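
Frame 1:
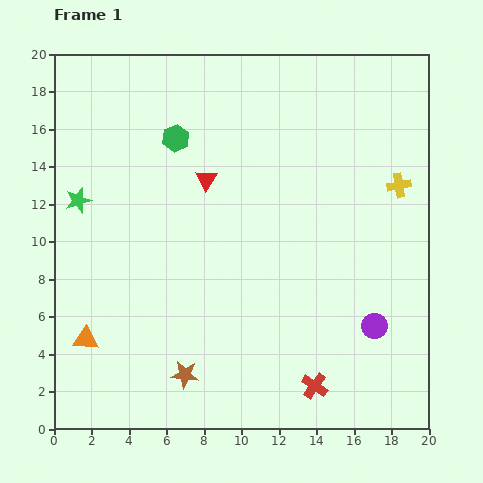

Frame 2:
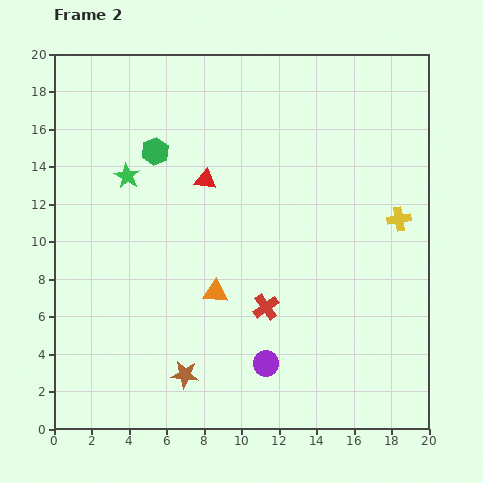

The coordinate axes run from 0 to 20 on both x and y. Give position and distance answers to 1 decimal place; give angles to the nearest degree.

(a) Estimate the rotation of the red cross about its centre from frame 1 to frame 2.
20° clockwise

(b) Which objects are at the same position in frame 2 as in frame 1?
the red triangle, the brown star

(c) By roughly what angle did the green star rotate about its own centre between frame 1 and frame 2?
26° counter-clockwise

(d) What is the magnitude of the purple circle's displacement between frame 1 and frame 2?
6.1

The purple circle moved from (17.1, 5.5) to (11.3, 3.5), a distance of √(5.8² + 2.0²) ≈ 6.1.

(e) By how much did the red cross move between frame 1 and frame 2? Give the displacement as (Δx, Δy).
(-2.6, 4.2)

The red cross was at (13.9, 2.3) in frame 1 and (11.3, 6.5) in frame 2.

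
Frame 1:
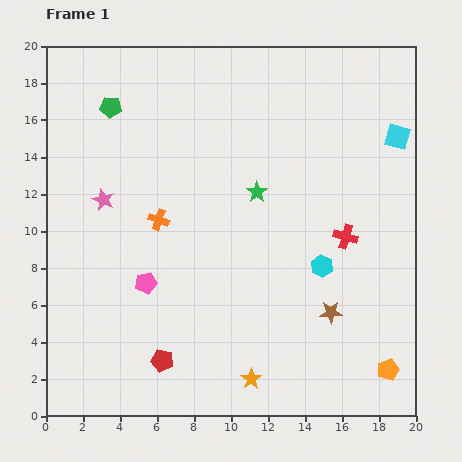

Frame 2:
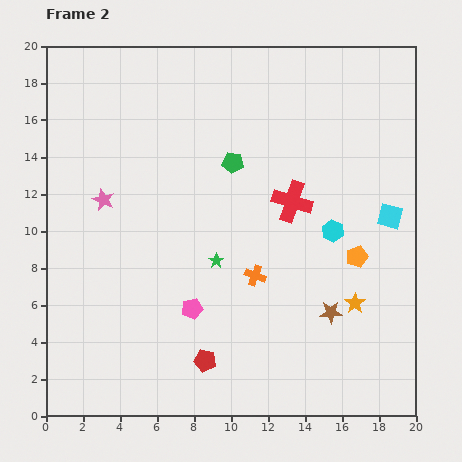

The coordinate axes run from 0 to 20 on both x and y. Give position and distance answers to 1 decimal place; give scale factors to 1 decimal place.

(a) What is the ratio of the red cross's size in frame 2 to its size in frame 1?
1.7×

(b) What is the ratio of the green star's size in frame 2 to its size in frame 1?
0.7×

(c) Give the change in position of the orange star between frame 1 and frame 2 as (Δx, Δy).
(5.6, 4.1)

The orange star was at (11.1, 2.0) in frame 1 and (16.7, 6.1) in frame 2.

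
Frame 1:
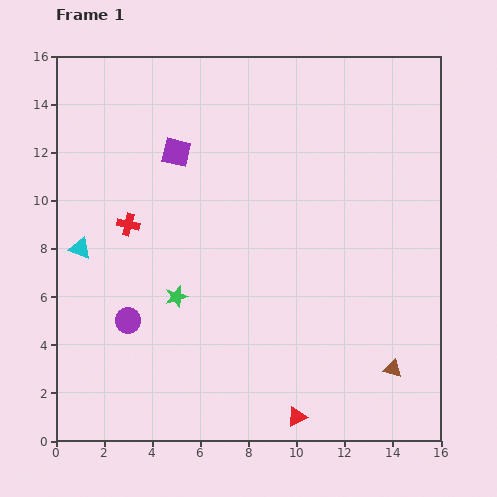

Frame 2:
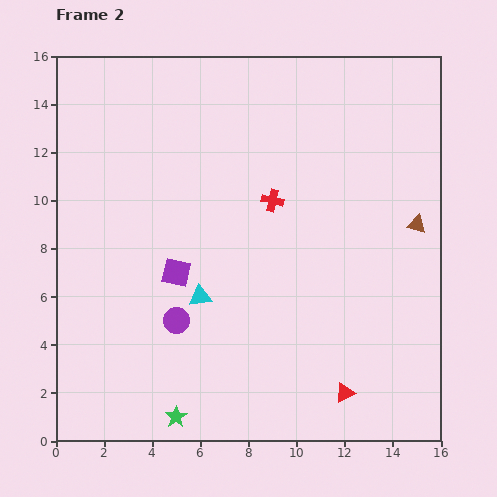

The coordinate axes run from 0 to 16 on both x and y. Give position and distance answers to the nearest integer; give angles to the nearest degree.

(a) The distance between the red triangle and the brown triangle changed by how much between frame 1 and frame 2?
+4

Distance in frame 1: 4. Distance in frame 2: 8.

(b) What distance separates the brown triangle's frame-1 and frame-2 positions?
6

The brown triangle moved from (14, 3) to (15, 9), a distance of √(1² + 6²) ≈ 6.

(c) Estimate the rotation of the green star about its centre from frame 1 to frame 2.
16° counter-clockwise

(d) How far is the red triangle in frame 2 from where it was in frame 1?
2

The red triangle moved from (10, 1) to (12, 2), a distance of √(2² + 1²) ≈ 2.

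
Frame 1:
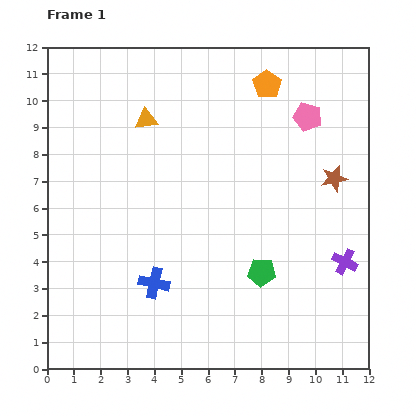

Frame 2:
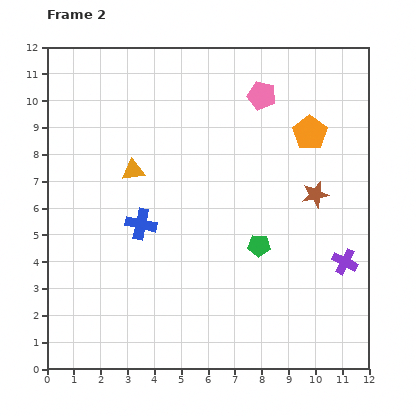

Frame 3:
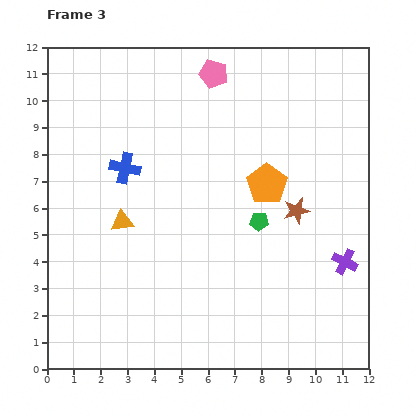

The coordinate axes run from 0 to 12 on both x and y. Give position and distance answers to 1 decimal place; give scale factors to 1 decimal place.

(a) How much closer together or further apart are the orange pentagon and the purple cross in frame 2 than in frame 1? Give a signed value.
-2.2

Distance in frame 1: 7.2. Distance in frame 2: 5.0.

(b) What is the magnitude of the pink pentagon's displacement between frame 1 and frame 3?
3.8

The pink pentagon moved from (9.7, 9.4) to (6.2, 11.0), a distance of √(3.5² + 1.6²) ≈ 3.8.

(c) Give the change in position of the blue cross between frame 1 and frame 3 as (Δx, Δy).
(-1.1, 4.3)

The blue cross was at (4.0, 3.2) in frame 1 and (2.9, 7.5) in frame 3.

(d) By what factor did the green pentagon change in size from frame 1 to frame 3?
0.7×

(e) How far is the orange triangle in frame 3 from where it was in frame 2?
1.9

The orange triangle moved from (3.2, 7.4) to (2.8, 5.5), a distance of √(0.4² + 1.9²) ≈ 1.9.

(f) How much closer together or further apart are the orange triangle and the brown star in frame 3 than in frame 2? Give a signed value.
-0.4

Distance in frame 2: 6.9. Distance in frame 3: 6.5.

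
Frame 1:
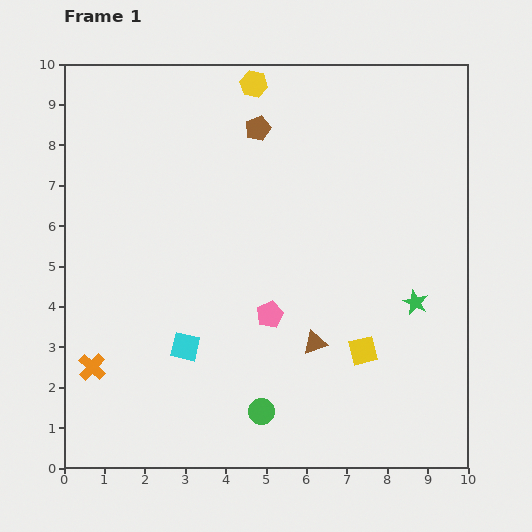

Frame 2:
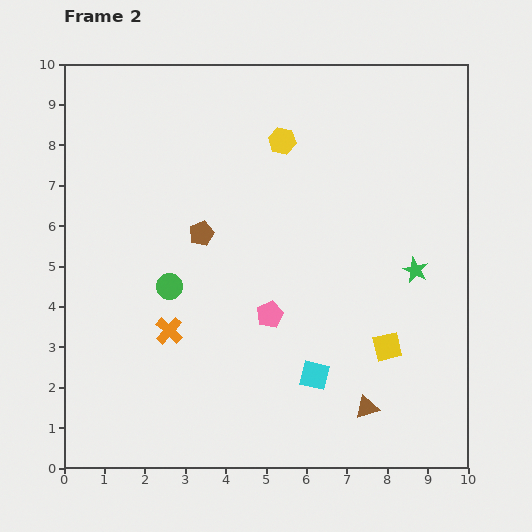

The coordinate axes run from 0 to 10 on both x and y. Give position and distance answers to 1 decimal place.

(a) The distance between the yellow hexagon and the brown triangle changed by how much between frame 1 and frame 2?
+0.3

Distance in frame 1: 6.6. Distance in frame 2: 6.9.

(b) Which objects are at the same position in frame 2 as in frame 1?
the pink pentagon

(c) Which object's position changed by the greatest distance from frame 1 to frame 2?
the green circle

(moved 3.9; next 3.3)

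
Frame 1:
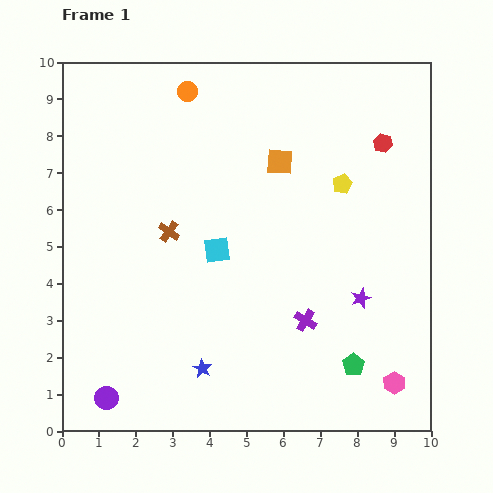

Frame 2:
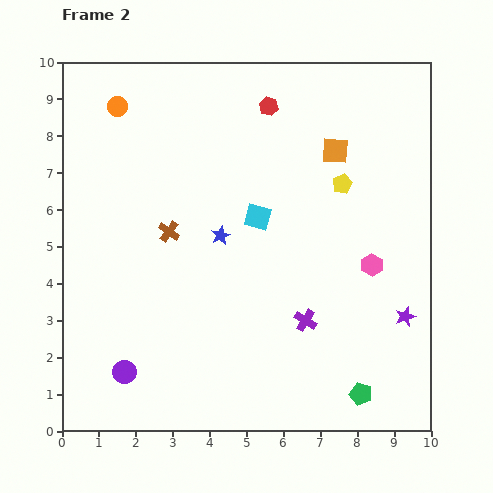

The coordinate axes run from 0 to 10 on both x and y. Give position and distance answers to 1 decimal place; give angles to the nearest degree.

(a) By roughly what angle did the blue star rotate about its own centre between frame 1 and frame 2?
16° clockwise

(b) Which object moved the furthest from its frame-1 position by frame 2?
the blue star

(moved 3.6; next 3.3)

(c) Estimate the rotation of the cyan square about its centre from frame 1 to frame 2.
24° clockwise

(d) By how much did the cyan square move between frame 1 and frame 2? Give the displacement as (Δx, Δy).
(1.1, 0.9)

The cyan square was at (4.2, 4.9) in frame 1 and (5.3, 5.8) in frame 2.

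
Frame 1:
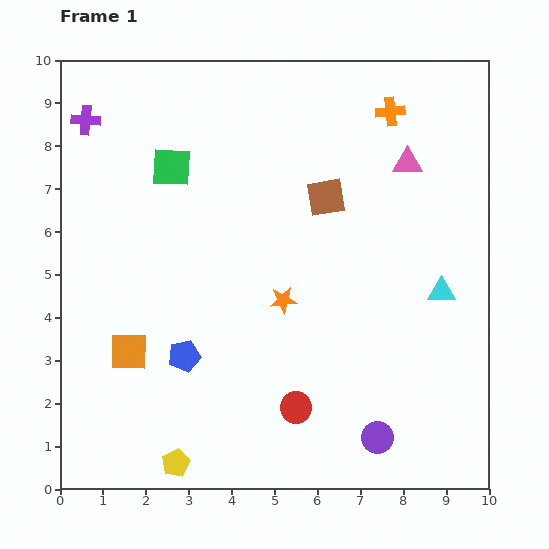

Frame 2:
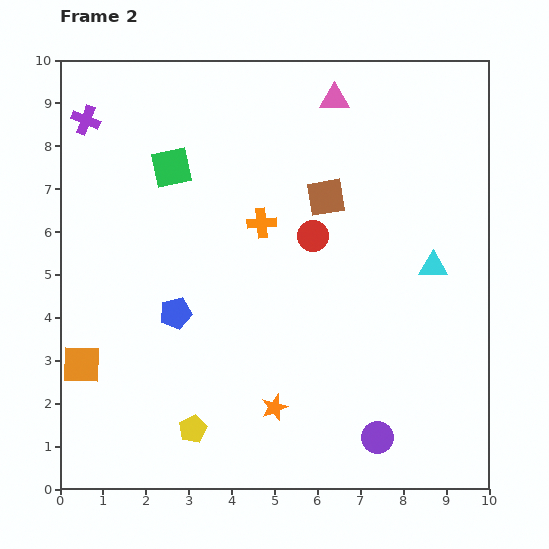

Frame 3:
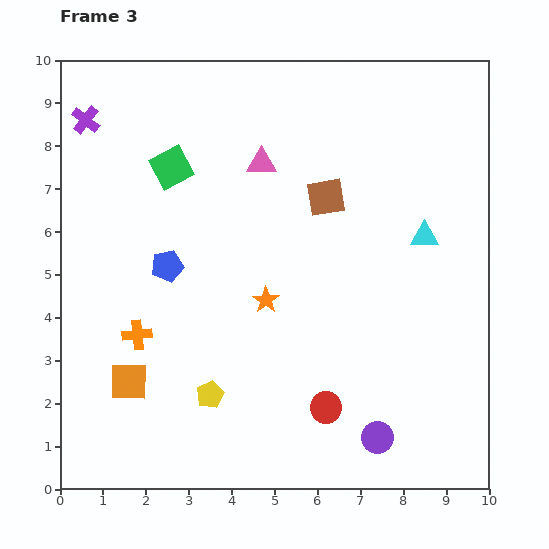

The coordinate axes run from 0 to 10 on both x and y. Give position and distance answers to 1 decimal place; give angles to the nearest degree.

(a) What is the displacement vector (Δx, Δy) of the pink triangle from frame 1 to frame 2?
(-1.7, 1.5)

The pink triangle was at (8.1, 7.6) in frame 1 and (6.4, 9.1) in frame 2.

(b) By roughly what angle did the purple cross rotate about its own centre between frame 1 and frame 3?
33° clockwise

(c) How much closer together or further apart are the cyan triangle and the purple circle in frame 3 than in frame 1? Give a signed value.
+1.1

Distance in frame 1: 3.7. Distance in frame 3: 4.8.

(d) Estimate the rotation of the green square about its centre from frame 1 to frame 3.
30° counter-clockwise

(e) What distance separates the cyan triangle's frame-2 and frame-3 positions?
0.7

The cyan triangle moved from (8.7, 5.2) to (8.5, 5.9), a distance of √(0.2² + 0.7²) ≈ 0.7.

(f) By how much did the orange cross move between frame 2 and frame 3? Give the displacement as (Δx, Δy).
(-2.9, -2.6)

The orange cross was at (4.7, 6.2) in frame 2 and (1.8, 3.6) in frame 3.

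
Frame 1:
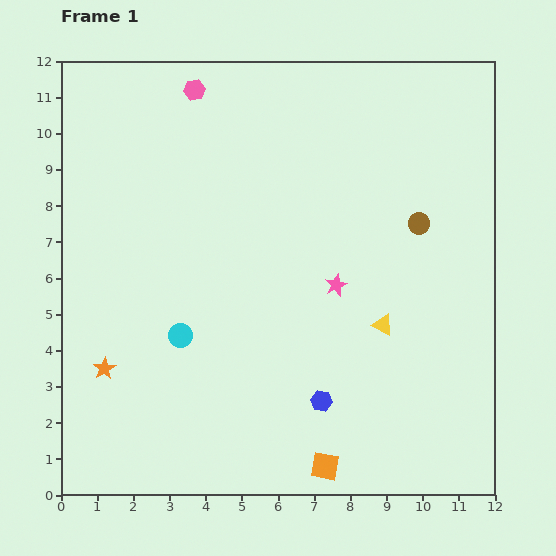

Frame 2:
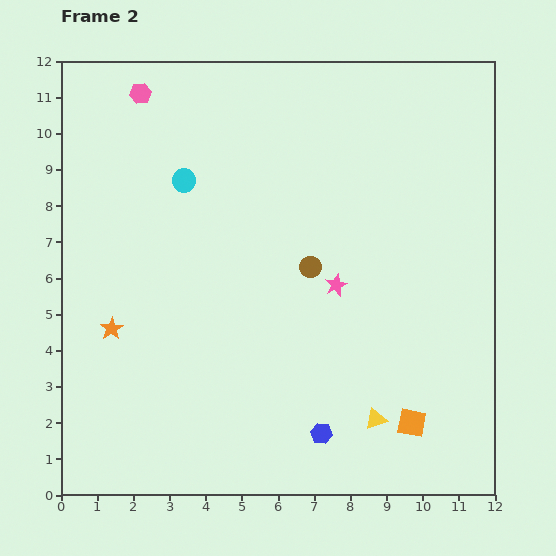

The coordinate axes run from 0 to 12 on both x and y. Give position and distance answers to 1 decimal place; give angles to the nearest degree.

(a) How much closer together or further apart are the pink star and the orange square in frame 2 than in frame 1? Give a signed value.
-0.7

Distance in frame 1: 5.0. Distance in frame 2: 4.3.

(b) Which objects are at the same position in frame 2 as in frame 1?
the pink star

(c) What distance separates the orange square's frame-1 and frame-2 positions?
2.7

The orange square moved from (7.3, 0.8) to (9.7, 2.0), a distance of √(2.4² + 1.2²) ≈ 2.7.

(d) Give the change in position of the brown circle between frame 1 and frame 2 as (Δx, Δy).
(-3.0, -1.2)

The brown circle was at (9.9, 7.5) in frame 1 and (6.9, 6.3) in frame 2.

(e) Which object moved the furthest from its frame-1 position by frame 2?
the cyan circle

(moved 4.3; next 3.2)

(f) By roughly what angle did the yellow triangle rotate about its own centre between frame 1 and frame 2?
46° counter-clockwise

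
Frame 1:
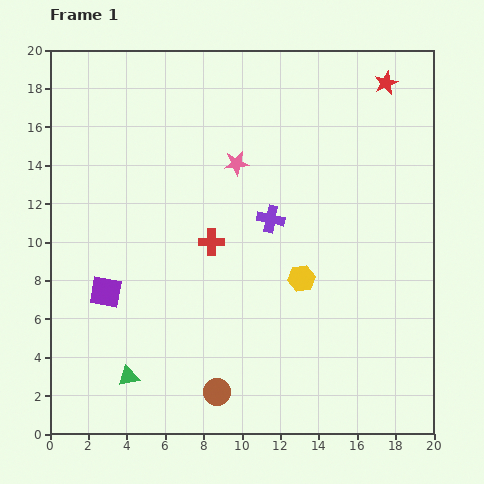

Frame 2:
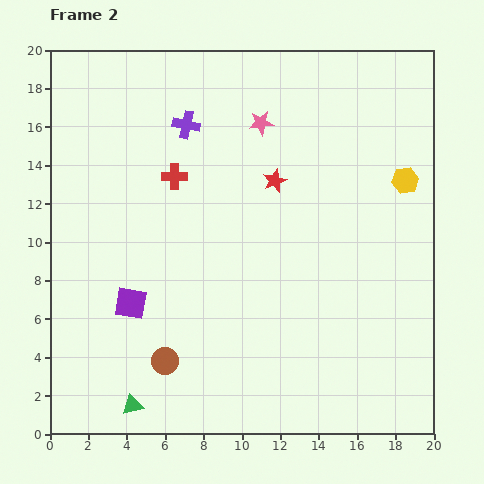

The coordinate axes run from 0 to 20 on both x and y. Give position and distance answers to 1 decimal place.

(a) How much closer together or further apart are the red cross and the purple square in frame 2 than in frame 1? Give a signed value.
+0.9

Distance in frame 1: 6.1. Distance in frame 2: 7.0.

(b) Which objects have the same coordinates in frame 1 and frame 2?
none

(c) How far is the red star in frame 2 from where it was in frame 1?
7.7

The red star moved from (17.5, 18.3) to (11.7, 13.2), a distance of √(5.8² + 5.1²) ≈ 7.7.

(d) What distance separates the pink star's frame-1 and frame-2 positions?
2.5

The pink star moved from (9.7, 14.1) to (11.0, 16.2), a distance of √(1.3² + 2.1²) ≈ 2.5.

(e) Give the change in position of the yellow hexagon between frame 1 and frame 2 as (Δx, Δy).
(5.4, 5.1)

The yellow hexagon was at (13.1, 8.1) in frame 1 and (18.5, 13.2) in frame 2.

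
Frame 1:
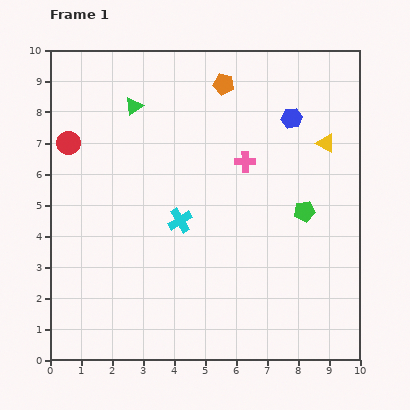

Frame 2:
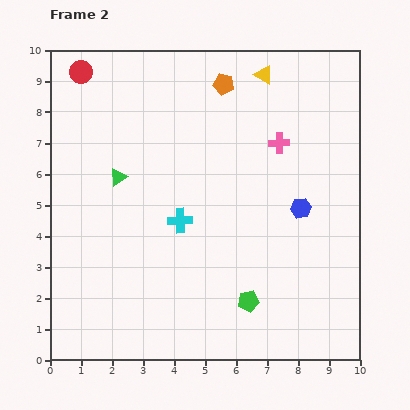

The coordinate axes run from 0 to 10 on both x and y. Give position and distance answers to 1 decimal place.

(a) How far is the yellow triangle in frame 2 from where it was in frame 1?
3.0

The yellow triangle moved from (8.9, 7.0) to (6.9, 9.2), a distance of √(2.0² + 2.2²) ≈ 3.0.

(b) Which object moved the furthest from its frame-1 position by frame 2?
the green pentagon

(moved 3.4; next 3.0)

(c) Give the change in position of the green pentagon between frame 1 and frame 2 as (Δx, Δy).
(-1.8, -2.9)

The green pentagon was at (8.2, 4.8) in frame 1 and (6.4, 1.9) in frame 2.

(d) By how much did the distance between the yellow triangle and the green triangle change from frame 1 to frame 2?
-0.6

Distance in frame 1: 6.3. Distance in frame 2: 5.7.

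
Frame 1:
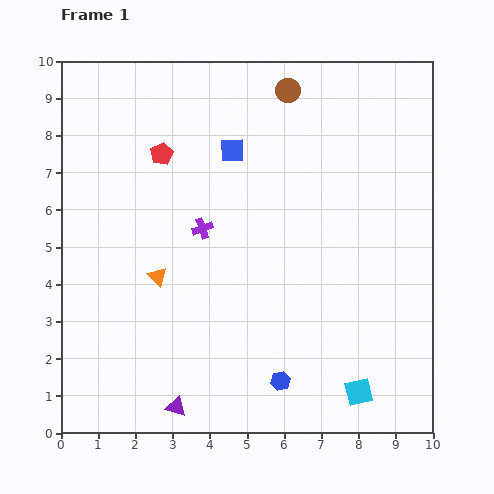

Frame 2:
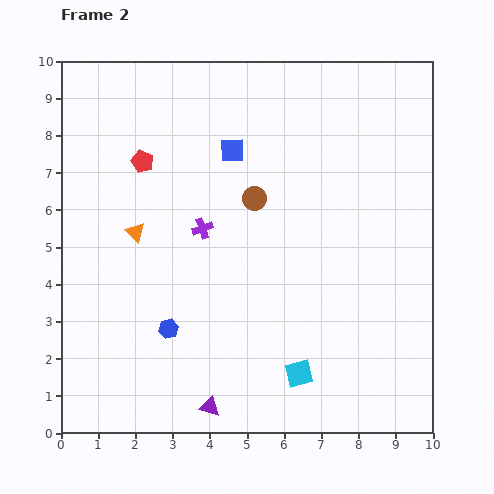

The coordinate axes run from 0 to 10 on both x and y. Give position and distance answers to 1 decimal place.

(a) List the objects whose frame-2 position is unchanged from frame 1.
the purple cross, the blue square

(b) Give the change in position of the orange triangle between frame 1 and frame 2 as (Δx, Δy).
(-0.6, 1.2)

The orange triangle was at (2.6, 4.2) in frame 1 and (2.0, 5.4) in frame 2.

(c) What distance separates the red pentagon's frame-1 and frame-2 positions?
0.5

The red pentagon moved from (2.7, 7.5) to (2.2, 7.3), a distance of √(0.5² + 0.2²) ≈ 0.5.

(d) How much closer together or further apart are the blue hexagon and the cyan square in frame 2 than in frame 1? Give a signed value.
+1.6

Distance in frame 1: 2.1. Distance in frame 2: 3.7.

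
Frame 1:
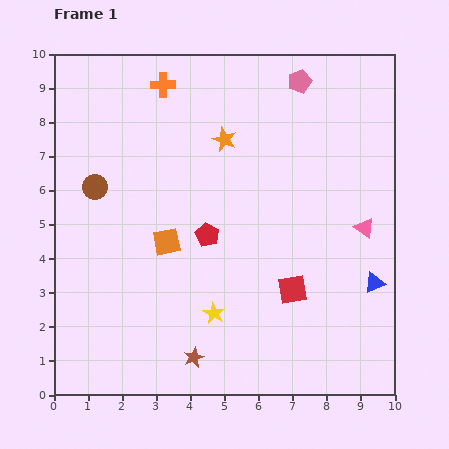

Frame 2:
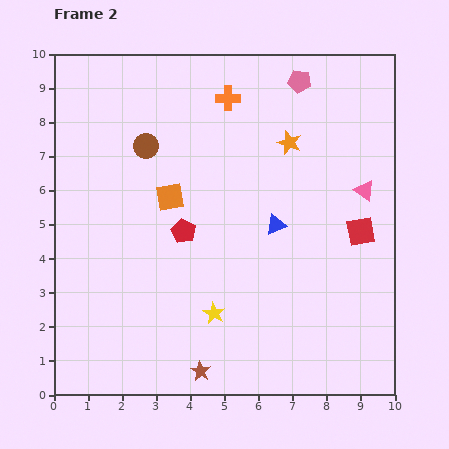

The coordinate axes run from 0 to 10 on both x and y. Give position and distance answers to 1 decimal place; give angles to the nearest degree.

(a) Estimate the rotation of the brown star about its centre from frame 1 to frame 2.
17° counter-clockwise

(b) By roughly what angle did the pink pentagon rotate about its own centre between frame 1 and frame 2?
28° clockwise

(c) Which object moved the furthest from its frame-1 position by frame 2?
the blue triangle

(moved 3.4; next 2.6)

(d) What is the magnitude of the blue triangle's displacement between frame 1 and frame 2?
3.4

The blue triangle moved from (9.4, 3.3) to (6.5, 5.0), a distance of √(2.9² + 1.7²) ≈ 3.4.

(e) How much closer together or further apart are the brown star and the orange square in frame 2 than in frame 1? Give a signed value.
+1.7

Distance in frame 1: 3.5. Distance in frame 2: 5.2.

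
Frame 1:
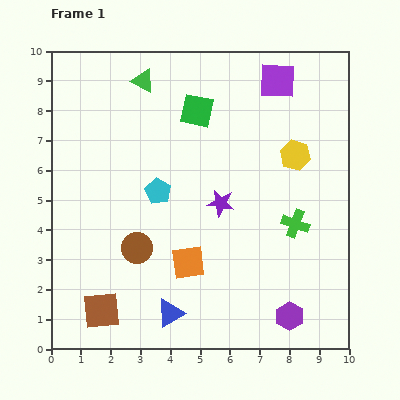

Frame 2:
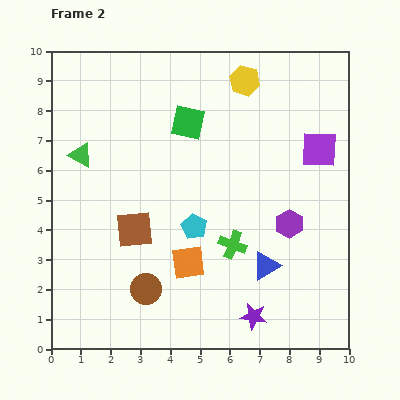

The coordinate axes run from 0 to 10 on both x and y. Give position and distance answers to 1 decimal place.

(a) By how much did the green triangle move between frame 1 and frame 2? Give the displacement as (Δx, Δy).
(-2.1, -2.5)

The green triangle was at (3.1, 9.0) in frame 1 and (1.0, 6.5) in frame 2.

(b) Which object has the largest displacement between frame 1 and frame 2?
the purple star

(moved 4.0; next 3.6)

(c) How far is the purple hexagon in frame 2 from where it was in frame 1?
3.1

The purple hexagon moved from (8.0, 1.1) to (8.0, 4.2), a distance of √(0.0² + 3.1²) ≈ 3.1.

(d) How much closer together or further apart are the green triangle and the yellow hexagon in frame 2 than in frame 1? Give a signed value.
+0.3

Distance in frame 1: 5.7. Distance in frame 2: 6.0.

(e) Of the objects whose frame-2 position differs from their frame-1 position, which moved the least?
the green square

(moved 0.5)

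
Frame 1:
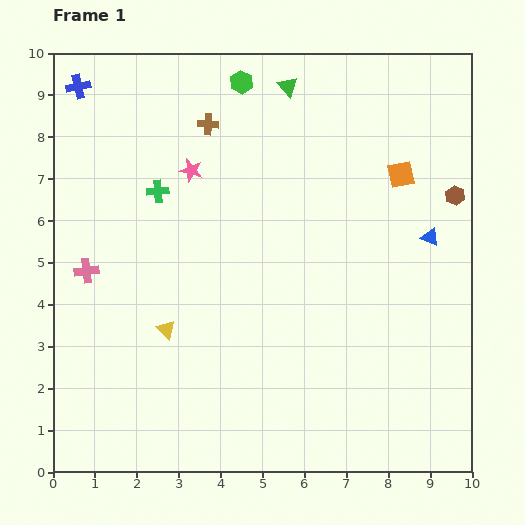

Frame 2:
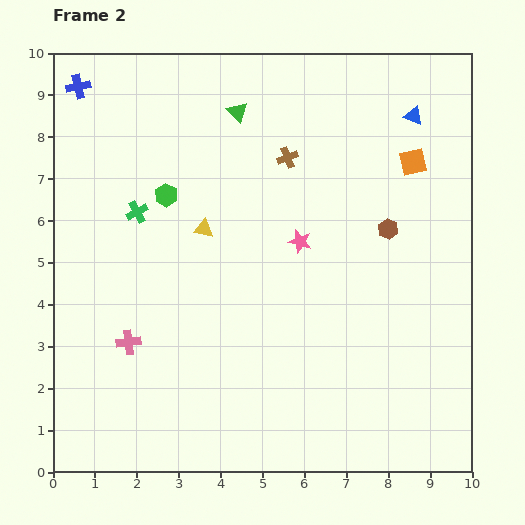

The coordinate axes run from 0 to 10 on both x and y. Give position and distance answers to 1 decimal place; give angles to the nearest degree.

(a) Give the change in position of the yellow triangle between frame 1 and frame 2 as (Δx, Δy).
(0.9, 2.4)

The yellow triangle was at (2.7, 3.4) in frame 1 and (3.6, 5.8) in frame 2.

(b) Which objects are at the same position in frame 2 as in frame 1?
the blue cross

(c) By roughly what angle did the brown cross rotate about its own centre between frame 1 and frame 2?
26° counter-clockwise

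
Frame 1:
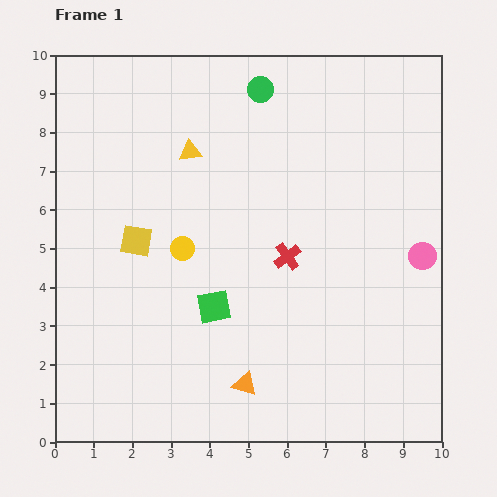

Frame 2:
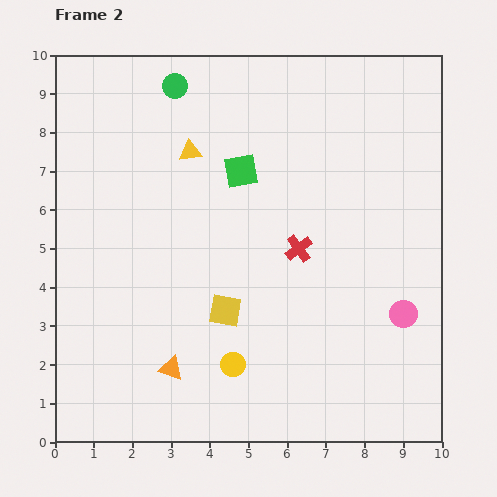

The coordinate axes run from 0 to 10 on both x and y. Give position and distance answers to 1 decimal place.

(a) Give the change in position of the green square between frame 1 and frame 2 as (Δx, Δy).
(0.7, 3.5)

The green square was at (4.1, 3.5) in frame 1 and (4.8, 7.0) in frame 2.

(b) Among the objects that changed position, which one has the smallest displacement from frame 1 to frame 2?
the red cross

(moved 0.4)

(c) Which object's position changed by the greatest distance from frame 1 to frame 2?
the green square

(moved 3.6; next 3.3)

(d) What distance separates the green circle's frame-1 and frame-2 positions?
2.2

The green circle moved from (5.3, 9.1) to (3.1, 9.2), a distance of √(2.2² + 0.1²) ≈ 2.2.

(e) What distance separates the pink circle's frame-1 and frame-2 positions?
1.6

The pink circle moved from (9.5, 4.8) to (9.0, 3.3), a distance of √(0.5² + 1.5²) ≈ 1.6.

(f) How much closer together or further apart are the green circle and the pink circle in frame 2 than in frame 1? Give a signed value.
+2.3

Distance in frame 1: 6.0. Distance in frame 2: 8.3.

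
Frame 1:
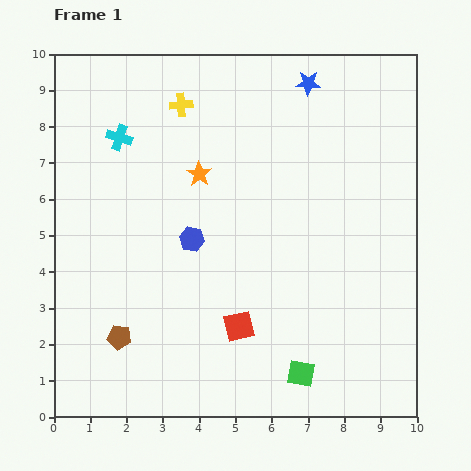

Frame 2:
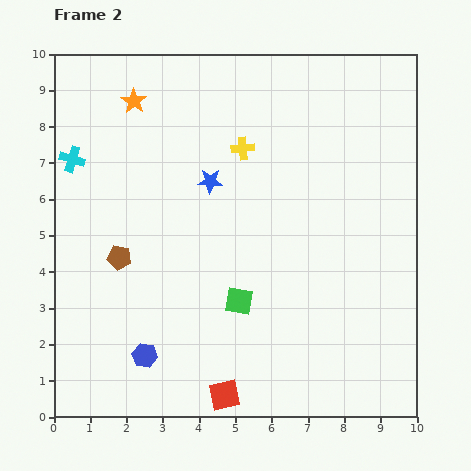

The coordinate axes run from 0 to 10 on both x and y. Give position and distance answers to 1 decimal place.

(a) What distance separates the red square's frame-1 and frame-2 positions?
1.9

The red square moved from (5.1, 2.5) to (4.7, 0.6), a distance of √(0.4² + 1.9²) ≈ 1.9.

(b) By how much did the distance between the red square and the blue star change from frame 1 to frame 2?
-1.1

Distance in frame 1: 7.0. Distance in frame 2: 5.9.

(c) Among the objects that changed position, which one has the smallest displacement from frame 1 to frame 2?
the cyan cross

(moved 1.4)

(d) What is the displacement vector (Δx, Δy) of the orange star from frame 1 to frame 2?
(-1.8, 2.0)

The orange star was at (4.0, 6.7) in frame 1 and (2.2, 8.7) in frame 2.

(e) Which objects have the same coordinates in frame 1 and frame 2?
none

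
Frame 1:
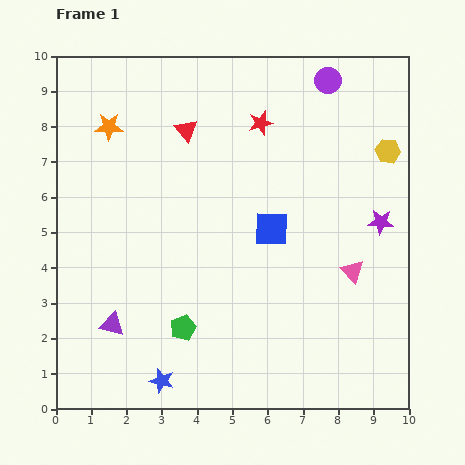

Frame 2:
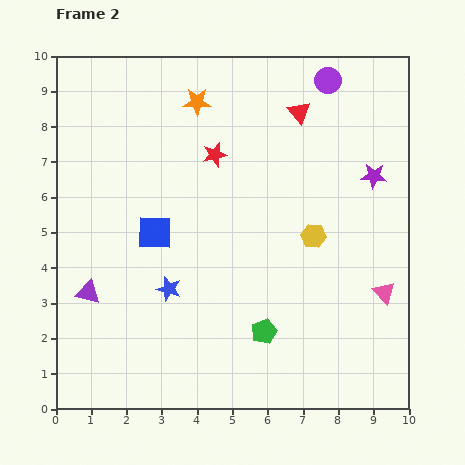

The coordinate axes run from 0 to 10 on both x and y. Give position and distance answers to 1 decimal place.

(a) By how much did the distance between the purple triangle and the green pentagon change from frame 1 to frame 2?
+3.1

Distance in frame 1: 2.0. Distance in frame 2: 5.1.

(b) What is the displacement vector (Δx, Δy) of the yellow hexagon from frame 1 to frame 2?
(-2.1, -2.4)

The yellow hexagon was at (9.4, 7.3) in frame 1 and (7.3, 4.9) in frame 2.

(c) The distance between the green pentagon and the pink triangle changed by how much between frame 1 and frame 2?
-1.5

Distance in frame 1: 5.1. Distance in frame 2: 3.6.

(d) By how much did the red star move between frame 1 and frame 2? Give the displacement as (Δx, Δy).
(-1.3, -0.9)

The red star was at (5.8, 8.1) in frame 1 and (4.5, 7.2) in frame 2.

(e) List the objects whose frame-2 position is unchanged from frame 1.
the purple circle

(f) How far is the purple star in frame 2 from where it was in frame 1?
1.3

The purple star moved from (9.2, 5.3) to (9.0, 6.6), a distance of √(0.2² + 1.3²) ≈ 1.3.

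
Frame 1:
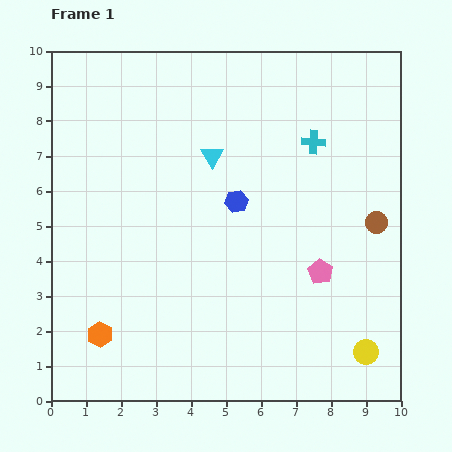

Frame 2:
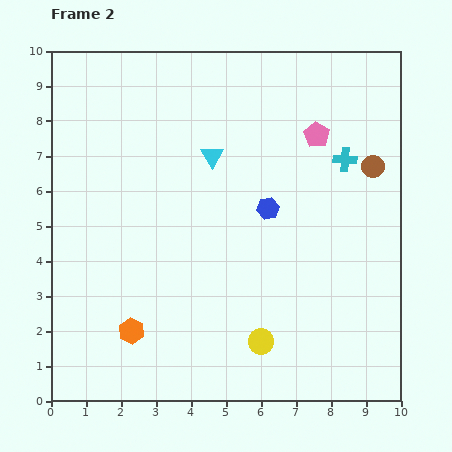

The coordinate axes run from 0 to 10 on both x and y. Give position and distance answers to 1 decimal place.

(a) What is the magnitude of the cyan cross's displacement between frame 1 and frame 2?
1.0

The cyan cross moved from (7.5, 7.4) to (8.4, 6.9), a distance of √(0.9² + 0.5²) ≈ 1.0.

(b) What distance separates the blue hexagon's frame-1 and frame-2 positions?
0.9

The blue hexagon moved from (5.3, 5.7) to (6.2, 5.5), a distance of √(0.9² + 0.2²) ≈ 0.9.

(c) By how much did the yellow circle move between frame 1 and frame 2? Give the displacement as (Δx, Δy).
(-3.0, 0.3)

The yellow circle was at (9.0, 1.4) in frame 1 and (6.0, 1.7) in frame 2.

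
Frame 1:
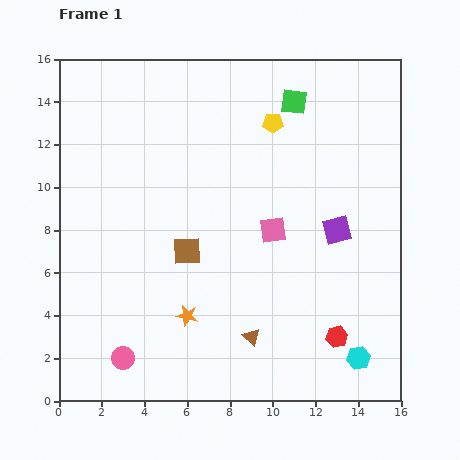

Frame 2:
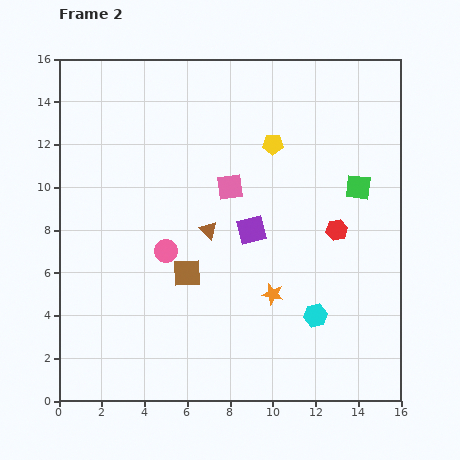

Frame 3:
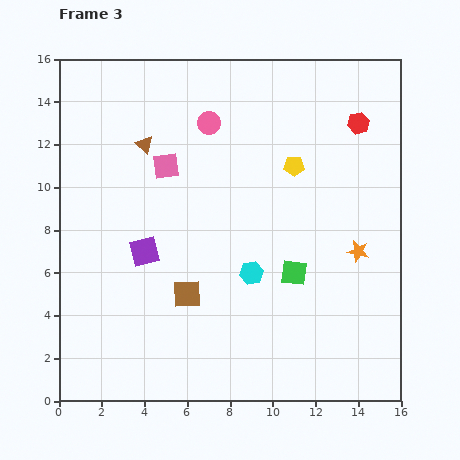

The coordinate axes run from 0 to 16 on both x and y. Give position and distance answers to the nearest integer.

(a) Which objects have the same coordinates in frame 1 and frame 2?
none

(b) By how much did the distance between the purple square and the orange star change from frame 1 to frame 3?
+2

Distance in frame 1: 8. Distance in frame 3: 10.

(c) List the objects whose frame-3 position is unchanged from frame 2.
none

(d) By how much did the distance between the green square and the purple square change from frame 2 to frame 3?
+2

Distance in frame 2: 5. Distance in frame 3: 7.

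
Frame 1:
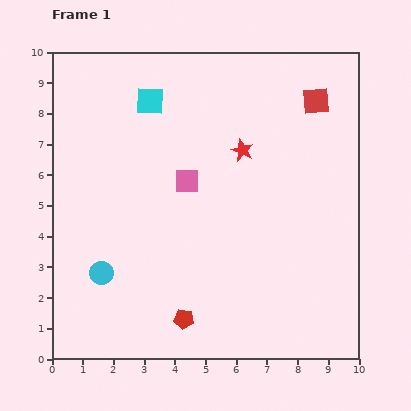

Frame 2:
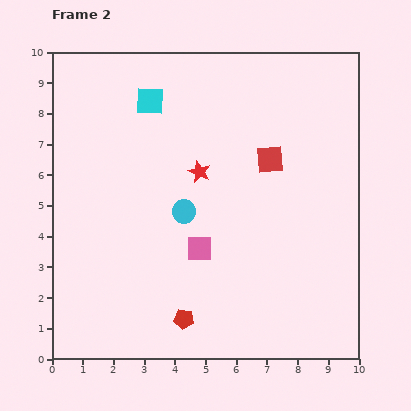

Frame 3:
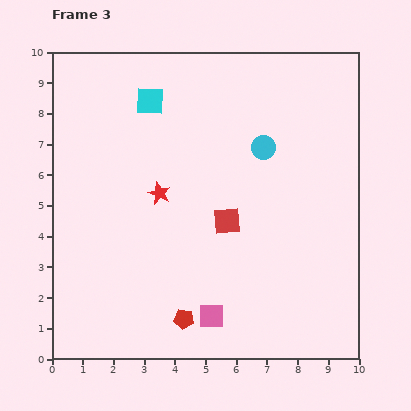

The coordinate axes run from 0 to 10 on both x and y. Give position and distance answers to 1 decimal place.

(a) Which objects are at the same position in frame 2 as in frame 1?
the red pentagon, the cyan square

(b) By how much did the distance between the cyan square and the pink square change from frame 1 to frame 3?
+4.4

Distance in frame 1: 2.9. Distance in frame 3: 7.3.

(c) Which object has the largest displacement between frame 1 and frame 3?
the cyan circle

(moved 6.7; next 4.9)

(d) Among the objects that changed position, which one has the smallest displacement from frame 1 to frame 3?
the red star

(moved 3.0)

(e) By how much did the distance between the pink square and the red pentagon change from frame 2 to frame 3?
-1.5

Distance in frame 2: 2.4. Distance in frame 3: 0.9.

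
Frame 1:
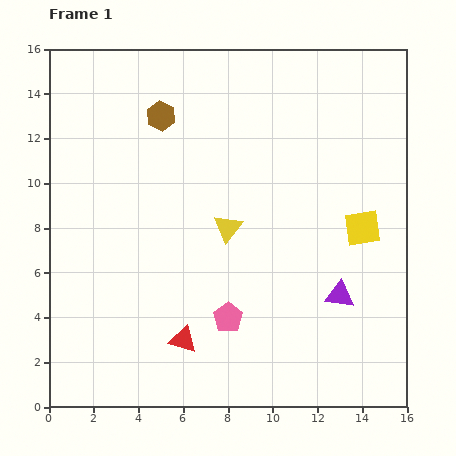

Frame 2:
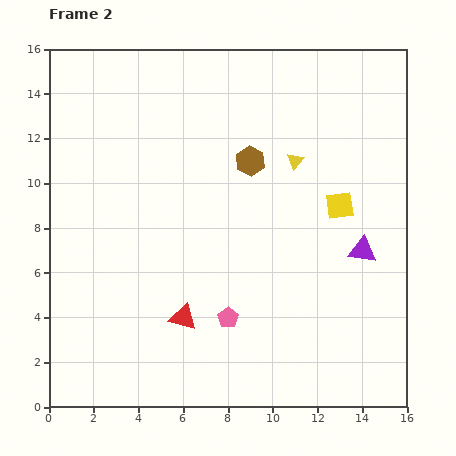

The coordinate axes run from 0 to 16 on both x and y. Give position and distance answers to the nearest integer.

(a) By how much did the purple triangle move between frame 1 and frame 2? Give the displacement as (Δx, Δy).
(1, 2)

The purple triangle was at (13, 5) in frame 1 and (14, 7) in frame 2.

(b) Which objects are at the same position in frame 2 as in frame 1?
the pink pentagon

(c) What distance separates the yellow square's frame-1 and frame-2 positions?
1

The yellow square moved from (14, 8) to (13, 9), a distance of √(1² + 1²) ≈ 1.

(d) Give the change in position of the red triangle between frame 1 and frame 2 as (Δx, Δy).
(0, 1)

The red triangle was at (6, 3) in frame 1 and (6, 4) in frame 2.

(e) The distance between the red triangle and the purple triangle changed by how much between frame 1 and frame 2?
+2

Distance in frame 1: 7. Distance in frame 2: 9.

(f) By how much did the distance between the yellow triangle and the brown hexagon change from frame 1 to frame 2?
-4

Distance in frame 1: 6. Distance in frame 2: 2.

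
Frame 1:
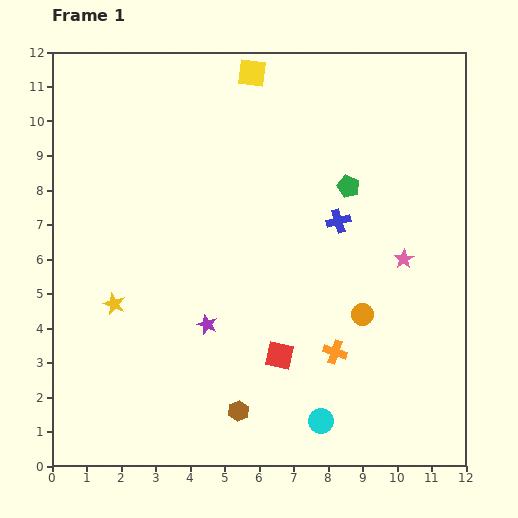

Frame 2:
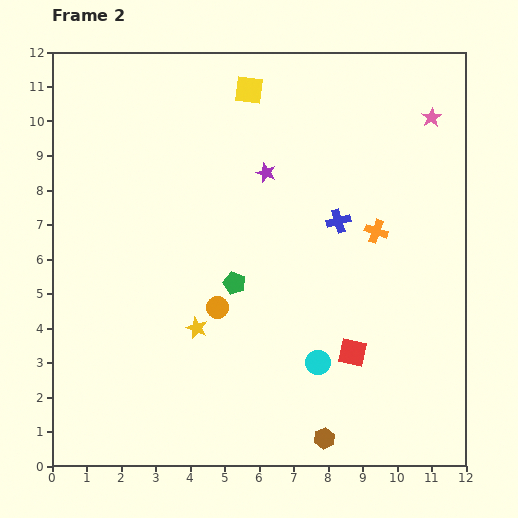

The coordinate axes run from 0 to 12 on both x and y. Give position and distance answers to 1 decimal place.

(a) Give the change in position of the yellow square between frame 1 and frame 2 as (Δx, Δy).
(-0.1, -0.5)

The yellow square was at (5.8, 11.4) in frame 1 and (5.7, 10.9) in frame 2.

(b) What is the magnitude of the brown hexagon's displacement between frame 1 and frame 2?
2.6

The brown hexagon moved from (5.4, 1.6) to (7.9, 0.8), a distance of √(2.5² + 0.8²) ≈ 2.6.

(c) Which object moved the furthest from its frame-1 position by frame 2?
the purple star

(moved 4.7; next 4.3)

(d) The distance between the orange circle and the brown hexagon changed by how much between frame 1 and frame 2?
+0.3

Distance in frame 1: 4.6. Distance in frame 2: 4.9.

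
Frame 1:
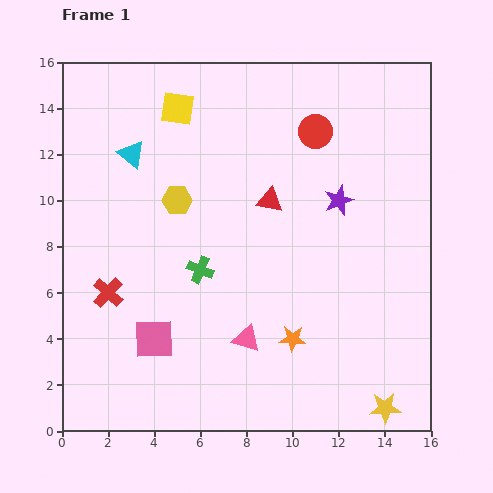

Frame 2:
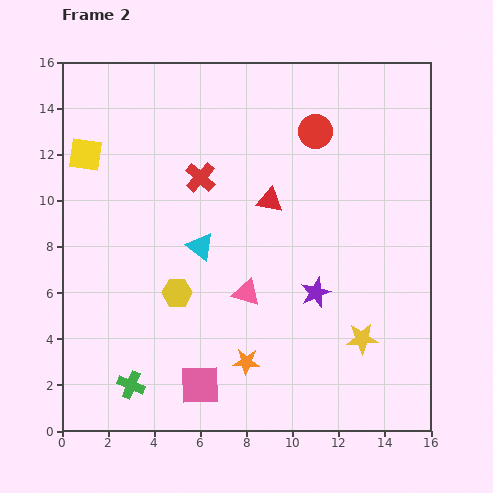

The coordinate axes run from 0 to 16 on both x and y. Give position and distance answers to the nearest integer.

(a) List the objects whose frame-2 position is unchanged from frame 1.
the red circle, the red triangle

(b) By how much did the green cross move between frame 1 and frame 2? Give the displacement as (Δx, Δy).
(-3, -5)

The green cross was at (6, 7) in frame 1 and (3, 2) in frame 2.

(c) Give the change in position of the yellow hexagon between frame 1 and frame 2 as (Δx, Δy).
(0, -4)

The yellow hexagon was at (5, 10) in frame 1 and (5, 6) in frame 2.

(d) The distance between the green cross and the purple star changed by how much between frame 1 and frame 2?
+2

Distance in frame 1: 7. Distance in frame 2: 9.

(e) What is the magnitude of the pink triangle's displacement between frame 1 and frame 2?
2

The pink triangle moved from (8, 4) to (8, 6), a distance of √(0² + 2²) ≈ 2.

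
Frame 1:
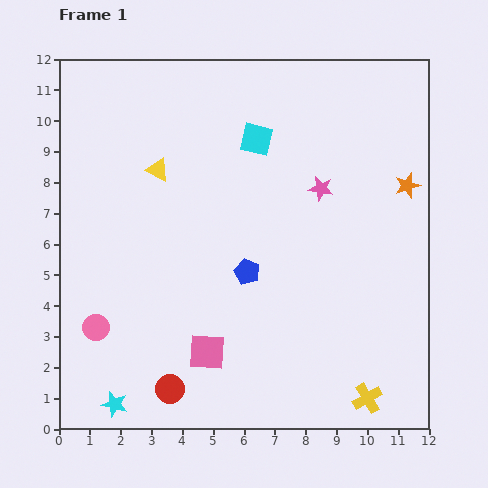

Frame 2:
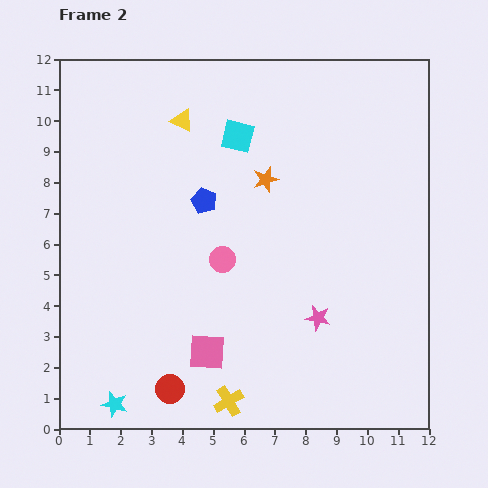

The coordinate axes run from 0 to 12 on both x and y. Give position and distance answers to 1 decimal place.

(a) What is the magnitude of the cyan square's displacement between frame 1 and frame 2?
0.6

The cyan square moved from (6.4, 9.4) to (5.8, 9.5), a distance of √(0.6² + 0.1²) ≈ 0.6.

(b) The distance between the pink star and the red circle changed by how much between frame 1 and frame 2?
-2.8

Distance in frame 1: 8.1. Distance in frame 2: 5.3.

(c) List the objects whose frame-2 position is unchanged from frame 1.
the red circle, the pink square, the cyan star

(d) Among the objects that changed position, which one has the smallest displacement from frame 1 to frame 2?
the cyan square

(moved 0.6)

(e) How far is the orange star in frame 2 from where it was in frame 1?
4.6

The orange star moved from (11.3, 7.9) to (6.7, 8.1), a distance of √(4.6² + 0.2²) ≈ 4.6.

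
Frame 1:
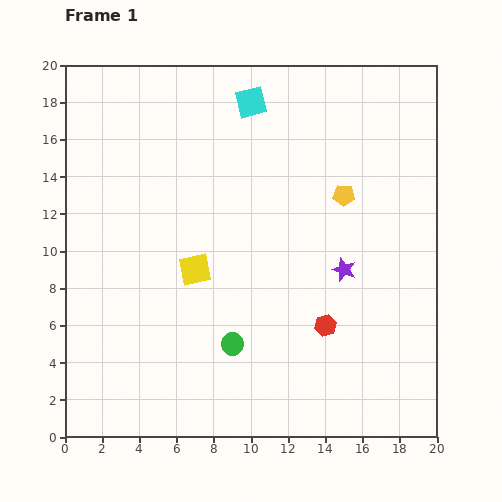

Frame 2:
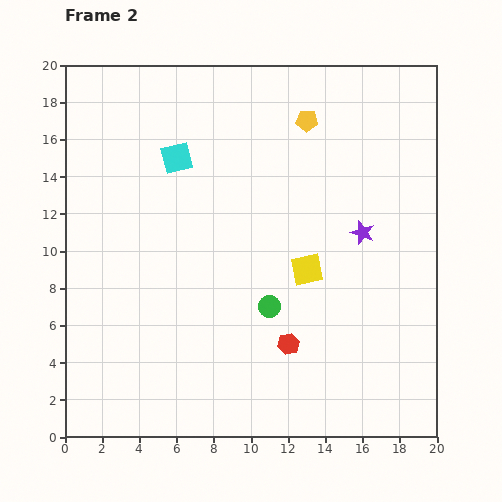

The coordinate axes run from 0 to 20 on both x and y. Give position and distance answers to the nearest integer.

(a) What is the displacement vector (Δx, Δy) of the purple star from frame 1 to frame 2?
(1, 2)

The purple star was at (15, 9) in frame 1 and (16, 11) in frame 2.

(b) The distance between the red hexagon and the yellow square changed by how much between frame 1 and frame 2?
-4

Distance in frame 1: 8. Distance in frame 2: 4.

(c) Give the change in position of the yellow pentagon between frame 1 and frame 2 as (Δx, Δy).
(-2, 4)

The yellow pentagon was at (15, 13) in frame 1 and (13, 17) in frame 2.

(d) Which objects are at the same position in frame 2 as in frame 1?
none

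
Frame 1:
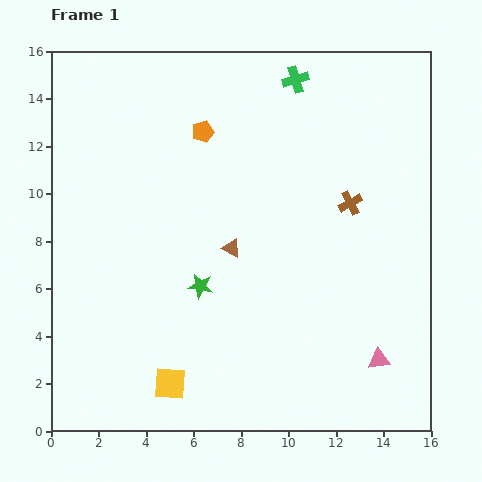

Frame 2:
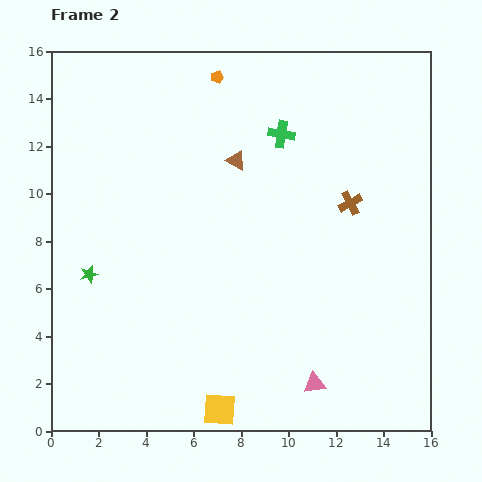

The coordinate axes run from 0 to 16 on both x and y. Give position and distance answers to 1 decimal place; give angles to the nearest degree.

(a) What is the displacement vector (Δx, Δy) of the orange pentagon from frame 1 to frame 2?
(0.6, 2.3)

The orange pentagon was at (6.4, 12.6) in frame 1 and (7.0, 14.9) in frame 2.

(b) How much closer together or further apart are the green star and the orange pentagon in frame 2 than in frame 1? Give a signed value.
+3.4

Distance in frame 1: 6.5. Distance in frame 2: 9.9.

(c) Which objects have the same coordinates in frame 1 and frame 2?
the brown cross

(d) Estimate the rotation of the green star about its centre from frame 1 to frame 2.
25° counter-clockwise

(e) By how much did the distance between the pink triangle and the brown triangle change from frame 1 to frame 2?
+2.2

Distance in frame 1: 7.8. Distance in frame 2: 10.0.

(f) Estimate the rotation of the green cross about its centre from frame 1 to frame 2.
26° clockwise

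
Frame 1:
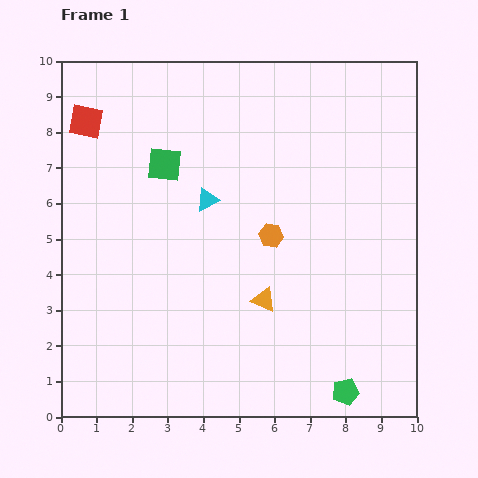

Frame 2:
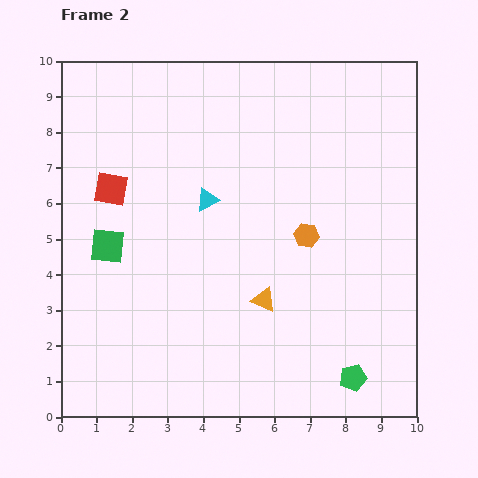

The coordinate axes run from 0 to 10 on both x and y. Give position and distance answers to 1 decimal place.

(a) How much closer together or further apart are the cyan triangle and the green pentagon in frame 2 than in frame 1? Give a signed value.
-0.2

Distance in frame 1: 6.7. Distance in frame 2: 6.5.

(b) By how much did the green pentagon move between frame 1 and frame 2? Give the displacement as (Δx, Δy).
(0.2, 0.4)

The green pentagon was at (8.0, 0.7) in frame 1 and (8.2, 1.1) in frame 2.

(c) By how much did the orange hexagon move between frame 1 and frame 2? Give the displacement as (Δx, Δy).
(1.0, 0.0)

The orange hexagon was at (5.9, 5.1) in frame 1 and (6.9, 5.1) in frame 2.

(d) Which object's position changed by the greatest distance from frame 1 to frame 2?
the green square

(moved 2.8; next 2.0)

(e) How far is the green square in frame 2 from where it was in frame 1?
2.8

The green square moved from (2.9, 7.1) to (1.3, 4.8), a distance of √(1.6² + 2.3²) ≈ 2.8.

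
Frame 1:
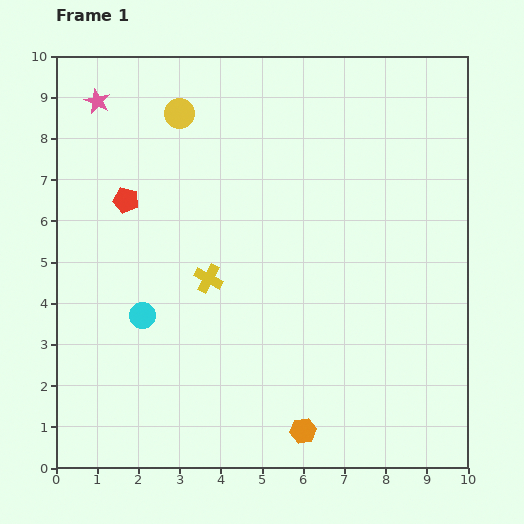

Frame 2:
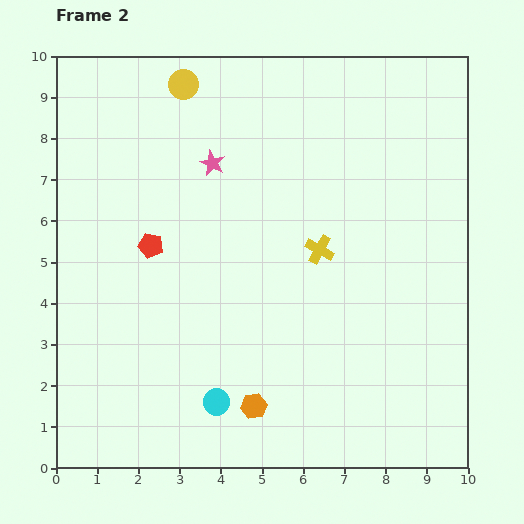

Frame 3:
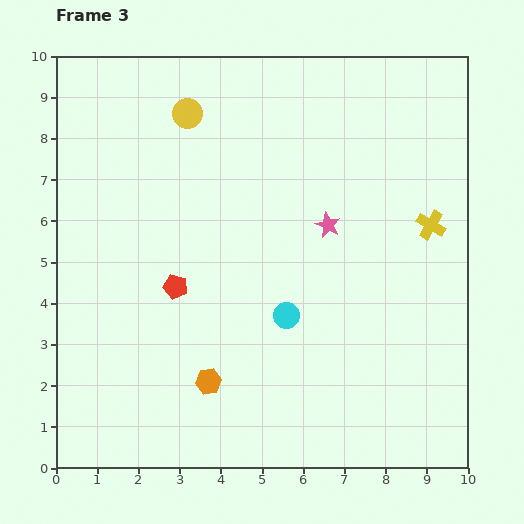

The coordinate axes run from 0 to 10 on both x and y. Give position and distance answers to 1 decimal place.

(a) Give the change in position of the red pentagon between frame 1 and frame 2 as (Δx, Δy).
(0.6, -1.1)

The red pentagon was at (1.7, 6.5) in frame 1 and (2.3, 5.4) in frame 2.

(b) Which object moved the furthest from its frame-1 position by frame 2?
the pink star

(moved 3.2; next 2.8)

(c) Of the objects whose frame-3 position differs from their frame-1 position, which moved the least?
the yellow circle

(moved 0.2)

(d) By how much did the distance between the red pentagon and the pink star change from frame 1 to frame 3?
+1.5

Distance in frame 1: 2.5. Distance in frame 3: 4.0.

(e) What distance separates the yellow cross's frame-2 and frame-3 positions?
2.8

The yellow cross moved from (6.4, 5.3) to (9.1, 5.9), a distance of √(2.7² + 0.6²) ≈ 2.8.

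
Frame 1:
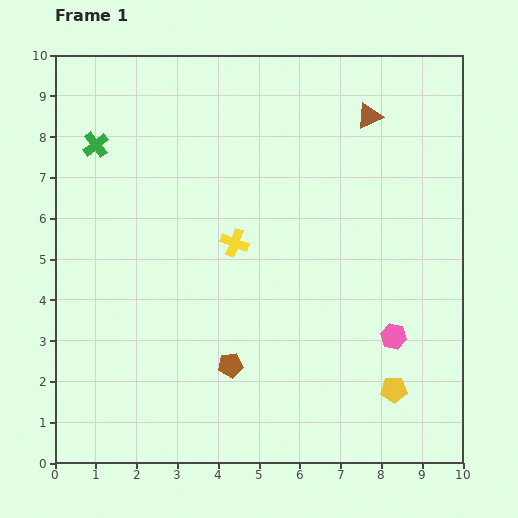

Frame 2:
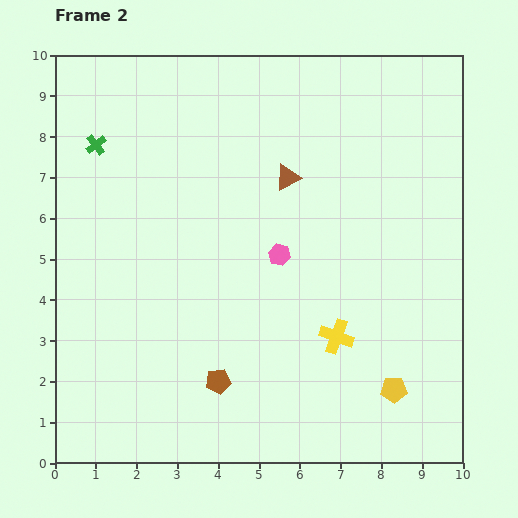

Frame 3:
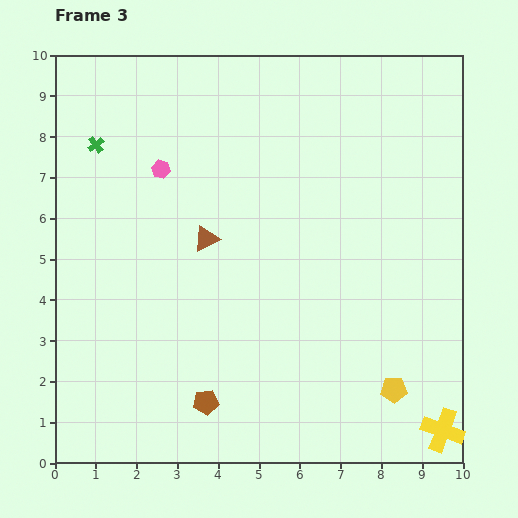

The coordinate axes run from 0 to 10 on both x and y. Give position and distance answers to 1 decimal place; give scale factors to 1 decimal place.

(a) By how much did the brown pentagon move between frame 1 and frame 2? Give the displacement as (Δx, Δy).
(-0.3, -0.4)

The brown pentagon was at (4.3, 2.4) in frame 1 and (4.0, 2.0) in frame 2.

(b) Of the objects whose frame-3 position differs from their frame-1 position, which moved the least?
the brown pentagon

(moved 1.1)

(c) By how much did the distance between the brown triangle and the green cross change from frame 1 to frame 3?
-3.2

Distance in frame 1: 6.7. Distance in frame 3: 3.5.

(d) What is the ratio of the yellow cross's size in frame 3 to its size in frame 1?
1.6×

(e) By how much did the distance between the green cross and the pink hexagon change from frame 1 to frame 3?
-7.0

Distance in frame 1: 8.7. Distance in frame 3: 1.7.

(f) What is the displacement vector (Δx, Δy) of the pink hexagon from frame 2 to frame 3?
(-2.9, 2.1)

The pink hexagon was at (5.5, 5.1) in frame 2 and (2.6, 7.2) in frame 3.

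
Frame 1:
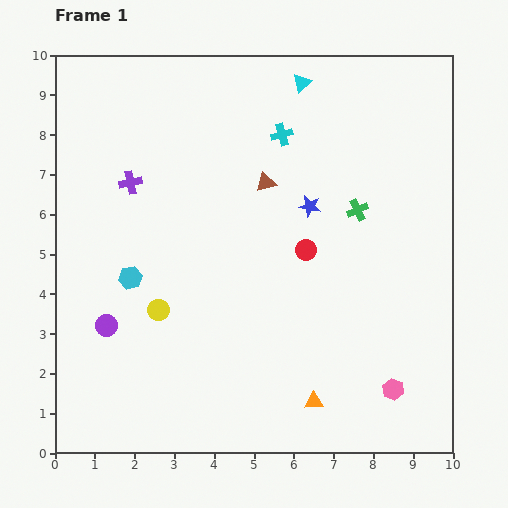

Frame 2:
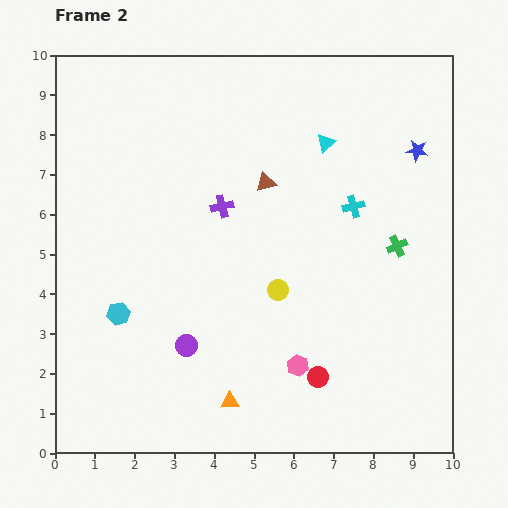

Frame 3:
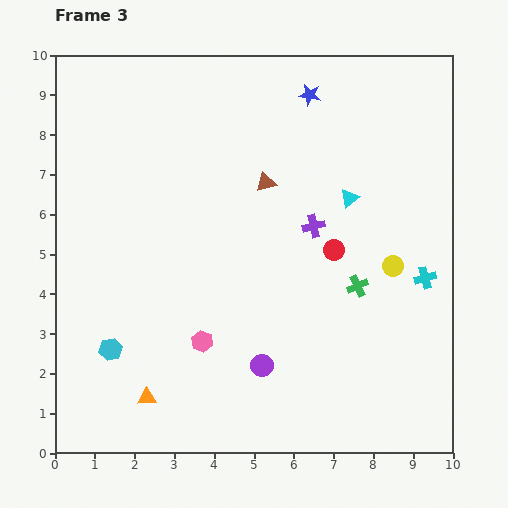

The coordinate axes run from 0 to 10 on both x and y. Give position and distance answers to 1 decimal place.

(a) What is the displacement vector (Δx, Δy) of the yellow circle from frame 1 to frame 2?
(3.0, 0.5)

The yellow circle was at (2.6, 3.6) in frame 1 and (5.6, 4.1) in frame 2.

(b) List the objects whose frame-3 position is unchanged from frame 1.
the brown triangle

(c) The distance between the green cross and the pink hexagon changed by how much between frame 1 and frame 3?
-0.5

Distance in frame 1: 4.6. Distance in frame 3: 4.1.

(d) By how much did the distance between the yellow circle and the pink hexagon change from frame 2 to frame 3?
+3.2

Distance in frame 2: 2.0. Distance in frame 3: 5.2.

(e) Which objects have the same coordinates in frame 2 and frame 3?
the brown triangle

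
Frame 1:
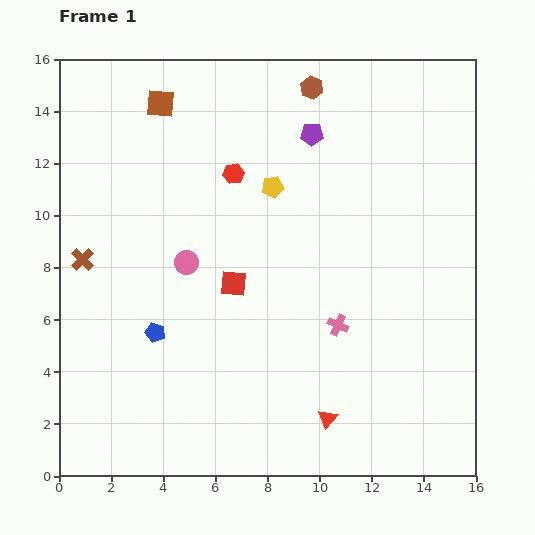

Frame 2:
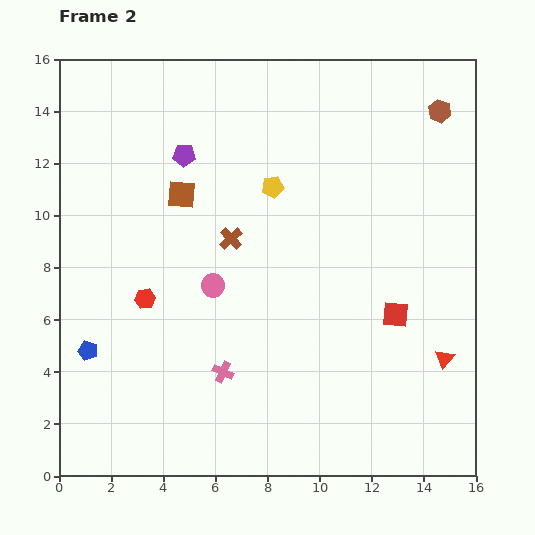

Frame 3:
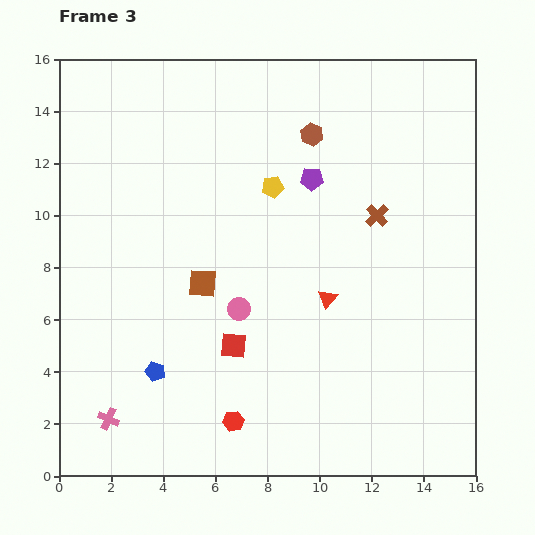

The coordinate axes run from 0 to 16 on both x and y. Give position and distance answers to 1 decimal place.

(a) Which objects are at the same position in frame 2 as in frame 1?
the yellow pentagon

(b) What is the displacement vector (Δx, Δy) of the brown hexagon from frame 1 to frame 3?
(0.0, -1.8)

The brown hexagon was at (9.7, 14.9) in frame 1 and (9.7, 13.1) in frame 3.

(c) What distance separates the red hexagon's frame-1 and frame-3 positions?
9.5

The red hexagon moved from (6.7, 11.6) to (6.7, 2.1), a distance of √(0.0² + 9.5²) ≈ 9.5.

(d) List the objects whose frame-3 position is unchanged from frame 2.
the yellow pentagon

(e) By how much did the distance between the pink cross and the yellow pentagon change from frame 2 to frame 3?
+3.6

Distance in frame 2: 7.3. Distance in frame 3: 10.9.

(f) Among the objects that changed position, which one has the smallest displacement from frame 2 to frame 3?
the pink circle

(moved 1.3)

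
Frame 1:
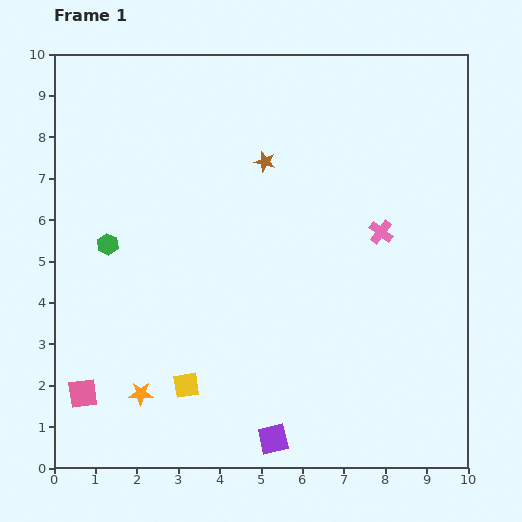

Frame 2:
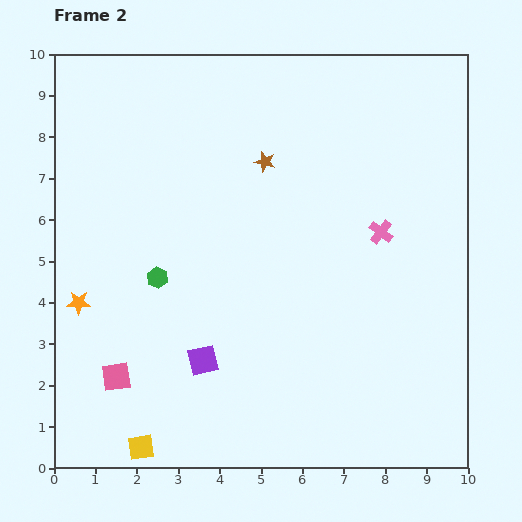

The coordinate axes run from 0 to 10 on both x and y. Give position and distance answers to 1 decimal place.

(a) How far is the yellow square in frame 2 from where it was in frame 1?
1.9

The yellow square moved from (3.2, 2.0) to (2.1, 0.5), a distance of √(1.1² + 1.5²) ≈ 1.9.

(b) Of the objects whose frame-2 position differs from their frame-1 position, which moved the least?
the pink square

(moved 0.9)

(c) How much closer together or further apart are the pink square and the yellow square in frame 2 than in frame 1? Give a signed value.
-0.7

Distance in frame 1: 2.5. Distance in frame 2: 1.8.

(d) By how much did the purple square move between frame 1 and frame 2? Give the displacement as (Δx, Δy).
(-1.7, 1.9)

The purple square was at (5.3, 0.7) in frame 1 and (3.6, 2.6) in frame 2.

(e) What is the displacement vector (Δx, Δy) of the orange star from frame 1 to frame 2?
(-1.5, 2.2)

The orange star was at (2.1, 1.8) in frame 1 and (0.6, 4.0) in frame 2.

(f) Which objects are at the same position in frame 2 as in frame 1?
the brown star, the pink cross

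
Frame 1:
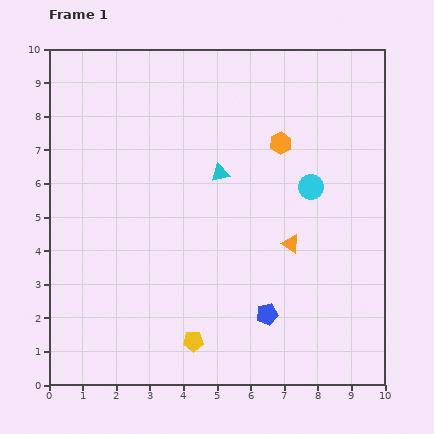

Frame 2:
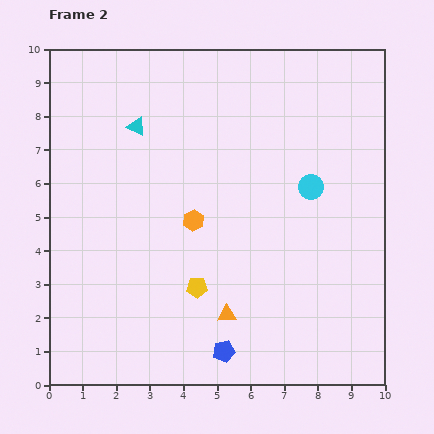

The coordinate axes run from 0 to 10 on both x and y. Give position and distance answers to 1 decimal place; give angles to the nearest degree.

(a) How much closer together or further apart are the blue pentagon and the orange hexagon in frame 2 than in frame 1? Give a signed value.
-1.1

Distance in frame 1: 5.1. Distance in frame 2: 4.0.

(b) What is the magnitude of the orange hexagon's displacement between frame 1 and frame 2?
3.5

The orange hexagon moved from (6.9, 7.2) to (4.3, 4.9), a distance of √(2.6² + 2.3²) ≈ 3.5.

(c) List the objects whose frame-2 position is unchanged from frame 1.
the cyan circle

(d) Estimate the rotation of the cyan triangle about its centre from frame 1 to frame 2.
39° clockwise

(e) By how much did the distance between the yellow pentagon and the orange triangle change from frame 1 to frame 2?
-2.9

Distance in frame 1: 4.1. Distance in frame 2: 1.2.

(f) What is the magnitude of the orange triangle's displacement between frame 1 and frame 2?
2.8

The orange triangle moved from (7.2, 4.2) to (5.3, 2.1), a distance of √(1.9² + 2.1²) ≈ 2.8.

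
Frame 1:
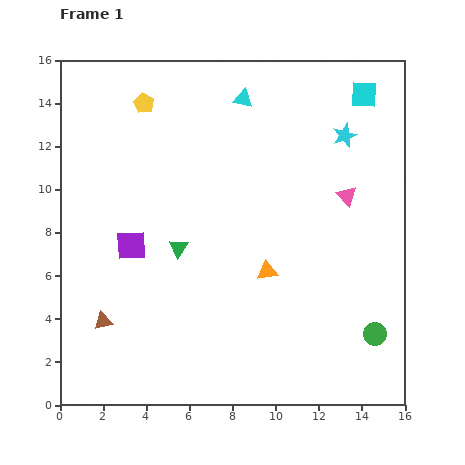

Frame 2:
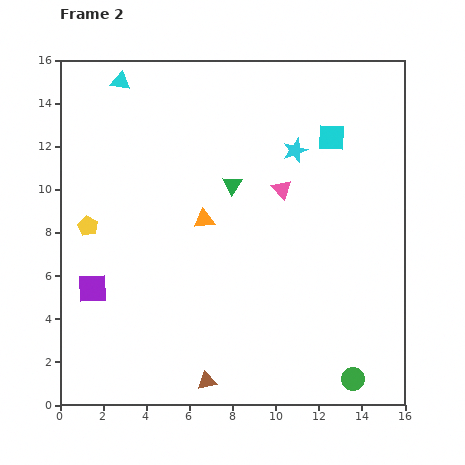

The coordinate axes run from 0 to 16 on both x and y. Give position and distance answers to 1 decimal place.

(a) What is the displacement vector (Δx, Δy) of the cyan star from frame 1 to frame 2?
(-2.3, -0.7)

The cyan star was at (13.2, 12.5) in frame 1 and (10.9, 11.8) in frame 2.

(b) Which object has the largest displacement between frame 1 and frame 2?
the yellow pentagon

(moved 6.3; next 5.8)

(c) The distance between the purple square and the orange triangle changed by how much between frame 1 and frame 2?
-0.3

Distance in frame 1: 6.4. Distance in frame 2: 6.1.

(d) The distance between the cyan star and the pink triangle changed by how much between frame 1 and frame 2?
-0.9

Distance in frame 1: 2.8. Distance in frame 2: 1.9.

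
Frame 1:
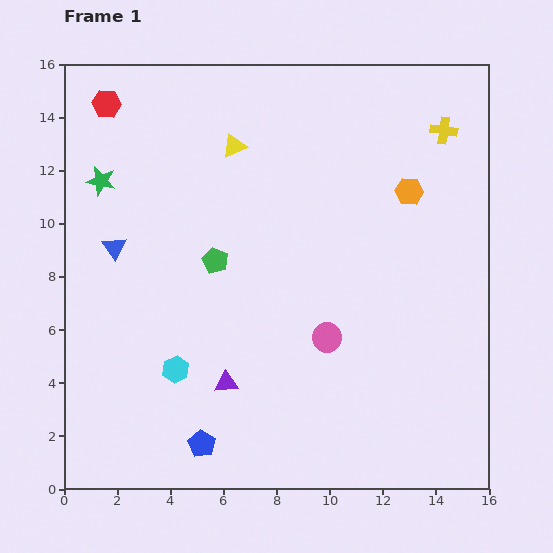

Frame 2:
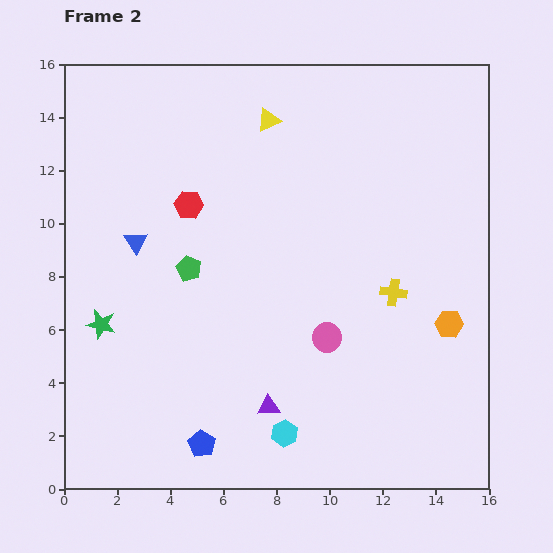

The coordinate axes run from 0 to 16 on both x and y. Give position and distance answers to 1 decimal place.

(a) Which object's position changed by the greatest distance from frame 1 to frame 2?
the yellow cross

(moved 6.4; next 5.4)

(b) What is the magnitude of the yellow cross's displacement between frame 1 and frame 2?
6.4

The yellow cross moved from (14.3, 13.5) to (12.4, 7.4), a distance of √(1.9² + 6.1²) ≈ 6.4.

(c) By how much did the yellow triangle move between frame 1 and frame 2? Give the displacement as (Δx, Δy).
(1.3, 1.0)

The yellow triangle was at (6.4, 12.9) in frame 1 and (7.7, 13.9) in frame 2.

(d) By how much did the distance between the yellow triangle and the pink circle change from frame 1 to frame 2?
+0.5

Distance in frame 1: 8.0. Distance in frame 2: 8.5.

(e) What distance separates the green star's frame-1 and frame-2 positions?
5.4

The green star moved from (1.4, 11.6) to (1.4, 6.2), a distance of √(0.0² + 5.4²) ≈ 5.4.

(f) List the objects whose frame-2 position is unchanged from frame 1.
the pink circle, the blue pentagon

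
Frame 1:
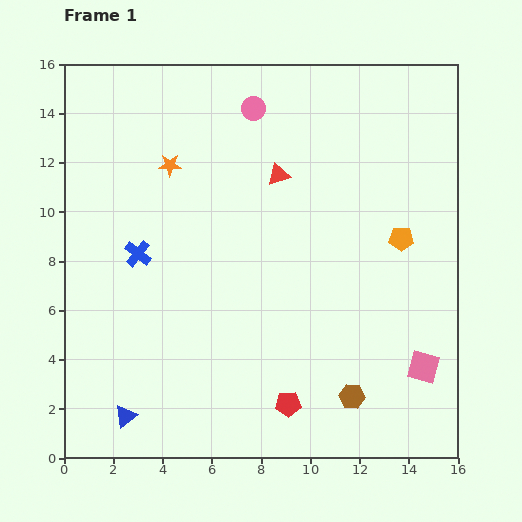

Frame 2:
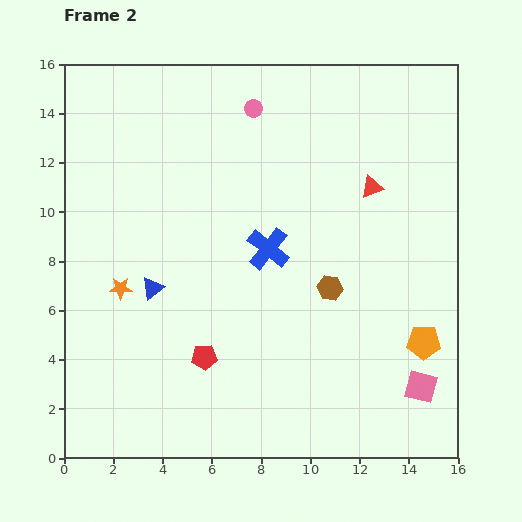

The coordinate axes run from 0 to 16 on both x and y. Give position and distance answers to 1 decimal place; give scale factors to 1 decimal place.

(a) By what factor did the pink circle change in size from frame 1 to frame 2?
0.7×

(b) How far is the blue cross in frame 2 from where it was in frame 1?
5.3

The blue cross moved from (3.0, 8.3) to (8.3, 8.5), a distance of √(5.3² + 0.2²) ≈ 5.3.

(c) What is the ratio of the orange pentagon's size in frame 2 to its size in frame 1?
1.4×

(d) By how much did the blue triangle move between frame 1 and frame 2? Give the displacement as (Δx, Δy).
(1.1, 5.2)

The blue triangle was at (2.5, 1.7) in frame 1 and (3.6, 6.9) in frame 2.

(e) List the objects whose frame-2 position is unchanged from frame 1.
the pink circle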